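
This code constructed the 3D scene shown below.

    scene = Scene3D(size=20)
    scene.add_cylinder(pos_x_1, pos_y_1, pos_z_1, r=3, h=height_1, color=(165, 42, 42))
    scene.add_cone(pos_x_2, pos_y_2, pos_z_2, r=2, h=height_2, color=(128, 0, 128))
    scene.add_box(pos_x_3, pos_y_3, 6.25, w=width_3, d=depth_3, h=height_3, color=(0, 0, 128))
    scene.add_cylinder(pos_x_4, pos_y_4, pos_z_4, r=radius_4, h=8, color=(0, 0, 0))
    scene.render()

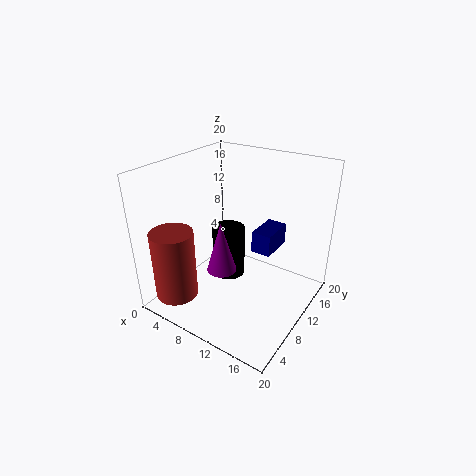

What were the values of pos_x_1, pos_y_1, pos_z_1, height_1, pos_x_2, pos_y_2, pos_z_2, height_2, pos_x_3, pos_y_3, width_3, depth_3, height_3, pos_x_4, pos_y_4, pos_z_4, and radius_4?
pos_x_1 = 3.25
pos_y_1 = 4
pos_z_1 = 1.5
height_1 = 10
pos_x_2 = 9.5
pos_y_2 = 6.75
pos_z_2 = 6.5
height_2 = 7
pos_x_3 = 10.25
pos_y_3 = 13.25
width_3 = 3
depth_3 = 5.25
height_3 = 3.25
pos_x_4 = 6.25
pos_y_4 = 13
pos_z_4 = 1.25
radius_4 = 2.5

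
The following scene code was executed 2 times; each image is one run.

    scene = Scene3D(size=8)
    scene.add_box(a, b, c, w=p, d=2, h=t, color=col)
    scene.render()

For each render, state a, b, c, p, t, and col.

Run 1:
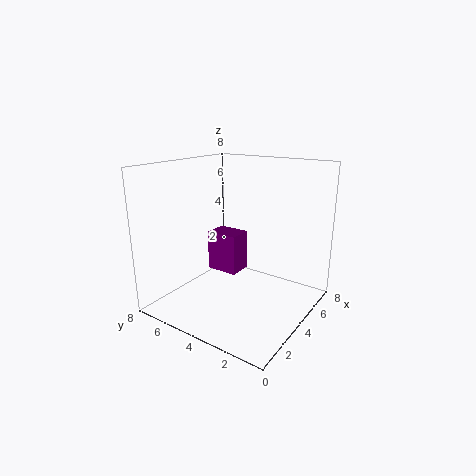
a = 5, b = 5, c = 1, p = 1.5, t = 2.5, col = 'purple'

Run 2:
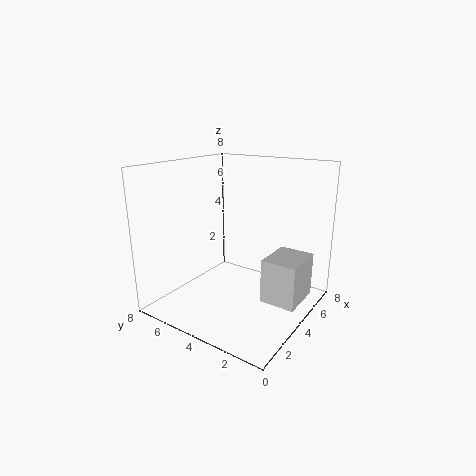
a = 4, b = 0.5, c = 0.5, p = 2.5, t = 2.5, col = 'lightgray'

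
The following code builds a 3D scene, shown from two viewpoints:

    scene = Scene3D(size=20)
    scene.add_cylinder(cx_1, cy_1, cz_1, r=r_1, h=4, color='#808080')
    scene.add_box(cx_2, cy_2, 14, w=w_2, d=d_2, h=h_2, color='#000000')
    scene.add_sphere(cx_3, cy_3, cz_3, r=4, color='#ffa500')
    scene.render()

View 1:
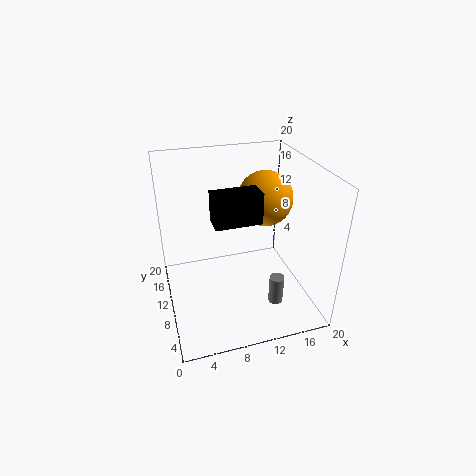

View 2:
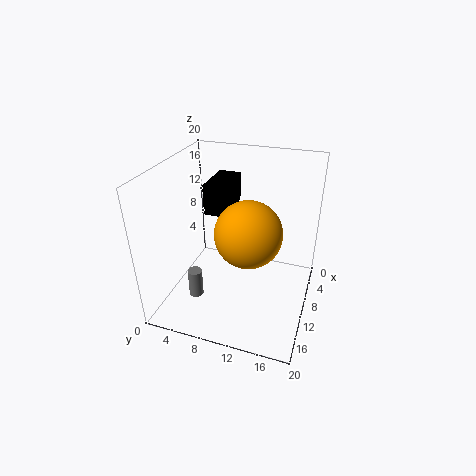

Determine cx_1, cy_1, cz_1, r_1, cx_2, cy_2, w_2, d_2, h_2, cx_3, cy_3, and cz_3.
cx_1 = 14, cy_1 = 5, cz_1 = 2, r_1 = 1, cx_2 = 6, cy_2 = 6, w_2 = 6, d_2 = 3, h_2 = 4, cx_3 = 15, cy_3 = 13, cz_3 = 14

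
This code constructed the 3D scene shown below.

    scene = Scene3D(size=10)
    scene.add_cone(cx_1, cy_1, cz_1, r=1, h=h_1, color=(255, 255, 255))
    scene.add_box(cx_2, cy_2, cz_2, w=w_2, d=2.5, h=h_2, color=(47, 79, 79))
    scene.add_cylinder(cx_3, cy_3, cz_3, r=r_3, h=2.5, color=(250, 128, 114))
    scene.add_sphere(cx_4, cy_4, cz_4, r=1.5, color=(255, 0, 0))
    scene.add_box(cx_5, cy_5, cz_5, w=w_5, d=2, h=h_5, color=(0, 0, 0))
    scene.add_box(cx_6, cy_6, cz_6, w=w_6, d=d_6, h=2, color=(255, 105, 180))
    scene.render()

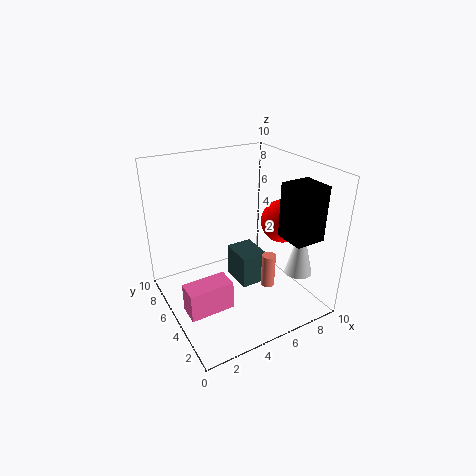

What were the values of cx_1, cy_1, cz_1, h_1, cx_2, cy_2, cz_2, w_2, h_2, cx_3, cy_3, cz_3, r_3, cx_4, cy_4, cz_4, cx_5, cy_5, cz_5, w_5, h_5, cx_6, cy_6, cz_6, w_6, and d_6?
cx_1 = 9, cy_1 = 3, cz_1 = 2, h_1 = 4, cx_2 = 5.5, cy_2 = 5, cz_2 = 0.5, w_2 = 2, h_2 = 2.5, cx_3 = 7, cy_3 = 4, cz_3 = 1, r_3 = 0.5, cx_4 = 8, cy_4 = 4, cz_4 = 6, cx_5 = 6.5, cy_5 = 0.5, cz_5 = 6, w_5 = 2, h_5 = 3.5, cx_6 = 0.5, cy_6 = 3, cz_6 = 1, w_6 = 3, d_6 = 1.5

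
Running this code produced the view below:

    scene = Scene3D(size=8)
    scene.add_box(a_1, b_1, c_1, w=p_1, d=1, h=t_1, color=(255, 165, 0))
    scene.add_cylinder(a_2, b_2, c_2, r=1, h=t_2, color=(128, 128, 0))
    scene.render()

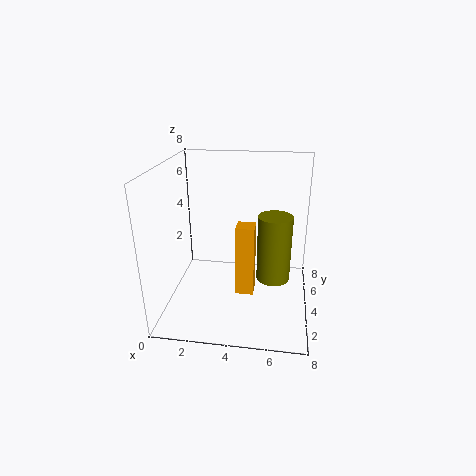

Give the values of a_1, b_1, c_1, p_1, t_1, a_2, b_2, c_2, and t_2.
a_1 = 4; b_1 = 3; c_1 = 1; p_1 = 1; t_1 = 4; a_2 = 6; b_2 = 5; c_2 = 1; t_2 = 4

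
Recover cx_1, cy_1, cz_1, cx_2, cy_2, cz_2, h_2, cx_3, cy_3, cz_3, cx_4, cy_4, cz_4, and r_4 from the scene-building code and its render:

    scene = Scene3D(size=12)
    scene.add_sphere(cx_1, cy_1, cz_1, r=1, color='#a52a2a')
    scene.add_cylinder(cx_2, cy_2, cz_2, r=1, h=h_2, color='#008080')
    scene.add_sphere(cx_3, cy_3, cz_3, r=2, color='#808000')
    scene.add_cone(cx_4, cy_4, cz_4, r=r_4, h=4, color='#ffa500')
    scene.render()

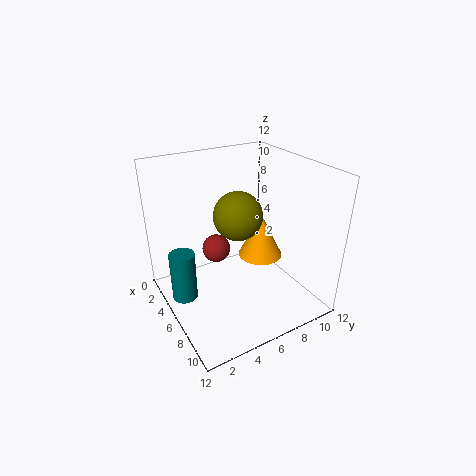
cx_1 = 8; cy_1 = 3; cz_1 = 7; cx_2 = 6; cy_2 = 1; cz_2 = 2; h_2 = 4; cx_3 = 6; cy_3 = 6; cz_3 = 8; cx_4 = 5; cy_4 = 9; cz_4 = 3; r_4 = 2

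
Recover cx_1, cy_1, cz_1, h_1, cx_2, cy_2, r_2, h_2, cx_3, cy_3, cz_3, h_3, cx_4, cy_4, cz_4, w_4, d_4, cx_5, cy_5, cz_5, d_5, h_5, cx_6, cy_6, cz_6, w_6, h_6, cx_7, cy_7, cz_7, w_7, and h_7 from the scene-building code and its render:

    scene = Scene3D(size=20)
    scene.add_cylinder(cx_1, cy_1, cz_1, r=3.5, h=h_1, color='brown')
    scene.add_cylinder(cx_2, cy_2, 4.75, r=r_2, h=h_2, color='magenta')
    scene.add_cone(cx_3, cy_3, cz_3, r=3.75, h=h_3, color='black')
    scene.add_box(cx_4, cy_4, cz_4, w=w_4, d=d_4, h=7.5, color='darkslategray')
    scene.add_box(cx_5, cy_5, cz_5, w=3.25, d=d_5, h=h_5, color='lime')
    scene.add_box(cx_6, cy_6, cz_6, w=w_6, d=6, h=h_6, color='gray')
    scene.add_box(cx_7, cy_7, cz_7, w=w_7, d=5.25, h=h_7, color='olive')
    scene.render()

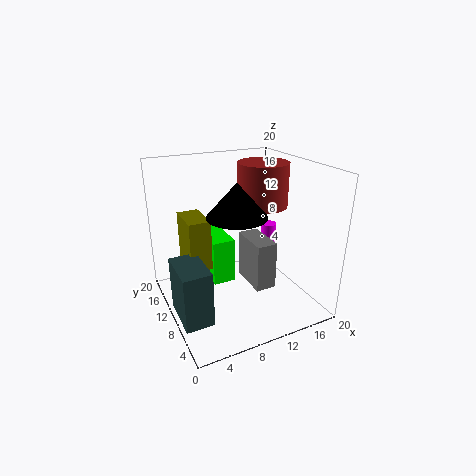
cx_1 = 14, cy_1 = 10.5, cz_1 = 14, h_1 = 6, cx_2 = 18.25, cy_2 = 15.25, r_2 = 1.25, h_2 = 4, cx_3 = 8, cy_3 = 6.25, cz_3 = 14.75, h_3 = 4.25, cx_4 = 0.25, cy_4 = 4.5, cz_4 = 1.25, w_4 = 3.75, d_4 = 6.25, cx_5 = 6.5, cy_5 = 10.5, cz_5 = 3, d_5 = 6.75, h_5 = 6.5, cx_6 = 11.75, cy_6 = 7.25, cz_6 = 2.25, w_6 = 3, h_6 = 7, cx_7 = 3, cy_7 = 9.75, cz_7 = 6.25, w_7 = 3, h_7 = 7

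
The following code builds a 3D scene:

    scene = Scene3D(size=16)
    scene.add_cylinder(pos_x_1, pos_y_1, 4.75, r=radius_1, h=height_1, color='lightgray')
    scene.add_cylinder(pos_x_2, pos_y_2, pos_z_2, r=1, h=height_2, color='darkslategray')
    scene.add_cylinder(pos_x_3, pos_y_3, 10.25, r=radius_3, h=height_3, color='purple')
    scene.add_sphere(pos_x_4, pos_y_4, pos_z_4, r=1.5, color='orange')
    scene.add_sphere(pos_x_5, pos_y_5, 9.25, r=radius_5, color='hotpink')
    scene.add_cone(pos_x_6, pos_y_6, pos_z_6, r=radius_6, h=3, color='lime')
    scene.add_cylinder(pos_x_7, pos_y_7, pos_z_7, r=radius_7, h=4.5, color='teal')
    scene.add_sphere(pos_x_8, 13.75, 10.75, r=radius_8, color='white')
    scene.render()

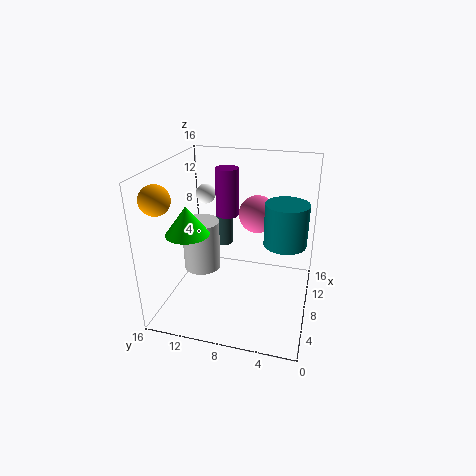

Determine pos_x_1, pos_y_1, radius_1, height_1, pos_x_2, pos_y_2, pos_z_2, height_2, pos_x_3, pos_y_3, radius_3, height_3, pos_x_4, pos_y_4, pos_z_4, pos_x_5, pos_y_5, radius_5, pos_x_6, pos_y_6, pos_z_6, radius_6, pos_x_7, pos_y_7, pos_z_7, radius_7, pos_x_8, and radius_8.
pos_x_1 = 6.5
pos_y_1 = 11.75
radius_1 = 2
height_1 = 5.5
pos_x_2 = 11.75
pos_y_2 = 10.75
pos_z_2 = 5.25
height_2 = 6.25
pos_x_3 = 9
pos_y_3 = 9.5
radius_3 = 1.25
height_3 = 5.25
pos_x_4 = 2.5
pos_y_4 = 14.5
pos_z_4 = 13.75
pos_x_5 = 12.25
pos_y_5 = 6.75
radius_5 = 2.25
pos_x_6 = 4.25
pos_y_6 = 12.25
pos_z_6 = 9.75
radius_6 = 2.25
pos_x_7 = 7.5
pos_y_7 = 2.75
pos_z_7 = 8.25
radius_7 = 2.25
pos_x_8 = 13.5
radius_8 = 1.25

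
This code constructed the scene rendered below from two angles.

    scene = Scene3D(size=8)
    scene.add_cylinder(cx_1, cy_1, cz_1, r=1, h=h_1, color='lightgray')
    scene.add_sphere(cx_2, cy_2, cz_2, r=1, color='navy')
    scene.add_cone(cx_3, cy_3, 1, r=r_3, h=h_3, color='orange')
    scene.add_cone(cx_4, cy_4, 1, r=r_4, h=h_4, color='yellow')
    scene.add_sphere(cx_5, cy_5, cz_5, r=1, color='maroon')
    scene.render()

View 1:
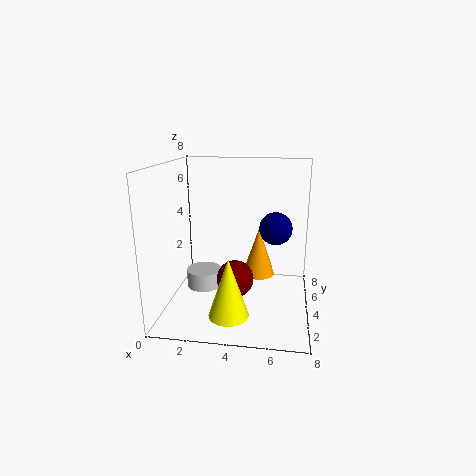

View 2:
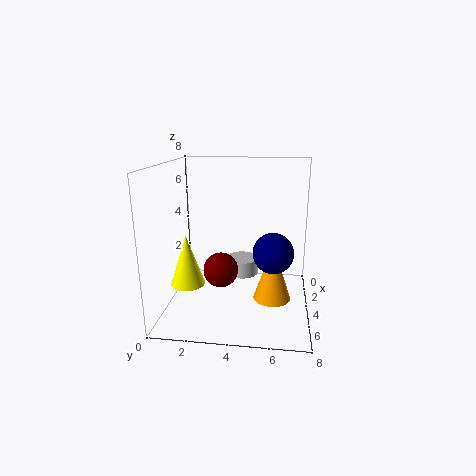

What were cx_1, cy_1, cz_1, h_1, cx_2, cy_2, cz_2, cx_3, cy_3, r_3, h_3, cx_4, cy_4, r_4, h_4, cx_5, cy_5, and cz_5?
cx_1 = 2
cy_1 = 4
cz_1 = 1
h_1 = 1
cx_2 = 6
cy_2 = 6
cz_2 = 4
cx_3 = 5
cy_3 = 6
r_3 = 1
h_3 = 3
cx_4 = 4
cy_4 = 1
r_4 = 1
h_4 = 3
cx_5 = 4
cy_5 = 3
cz_5 = 2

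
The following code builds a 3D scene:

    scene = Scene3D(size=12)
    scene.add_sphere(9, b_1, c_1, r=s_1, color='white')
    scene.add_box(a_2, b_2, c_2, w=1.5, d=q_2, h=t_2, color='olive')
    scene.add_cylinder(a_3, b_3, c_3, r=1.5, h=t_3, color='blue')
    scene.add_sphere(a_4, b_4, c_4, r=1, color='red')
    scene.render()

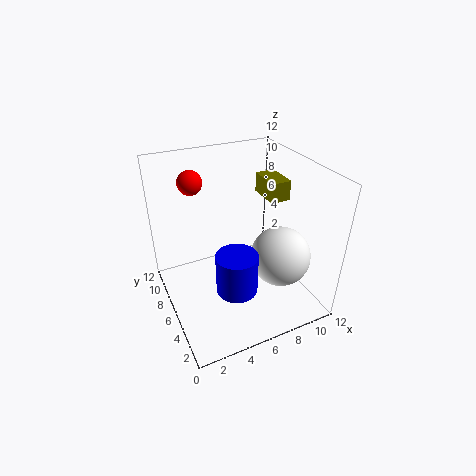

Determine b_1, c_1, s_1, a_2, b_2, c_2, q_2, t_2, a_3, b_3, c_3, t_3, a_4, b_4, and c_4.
b_1 = 4, c_1 = 4.5, s_1 = 2.5, a_2 = 7.5, b_2 = 3.5, c_2 = 10, q_2 = 2.5, t_2 = 1.5, a_3 = 4, b_3 = 2, c_3 = 4.5, t_3 = 3, a_4 = 3, b_4 = 8.5, c_4 = 10.5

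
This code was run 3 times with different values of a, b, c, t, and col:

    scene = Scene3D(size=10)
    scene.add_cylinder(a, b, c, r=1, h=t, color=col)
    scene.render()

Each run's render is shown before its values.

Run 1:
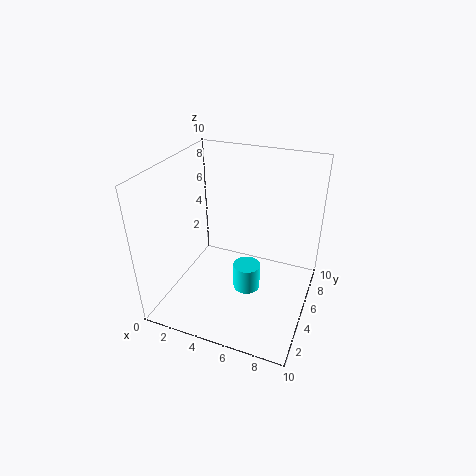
a = 5.5; b = 5.5; c = 0.5; t = 2; col = 'cyan'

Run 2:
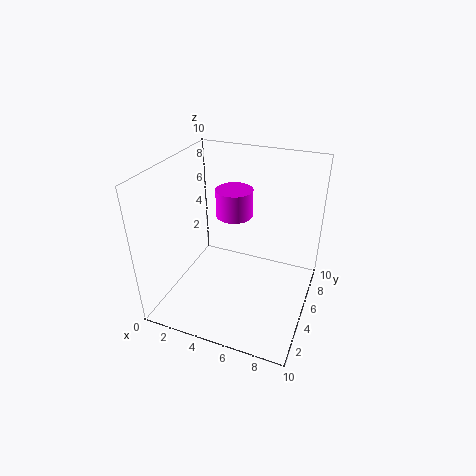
a = 6; b = 2; c = 8.5; t = 1.5; col = 'magenta'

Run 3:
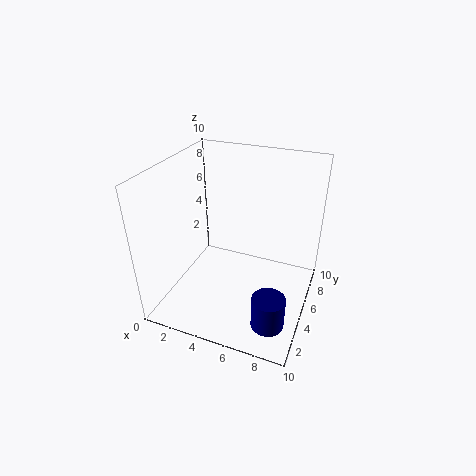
a = 8.5; b = 1; c = 2; t = 2; col = 'navy'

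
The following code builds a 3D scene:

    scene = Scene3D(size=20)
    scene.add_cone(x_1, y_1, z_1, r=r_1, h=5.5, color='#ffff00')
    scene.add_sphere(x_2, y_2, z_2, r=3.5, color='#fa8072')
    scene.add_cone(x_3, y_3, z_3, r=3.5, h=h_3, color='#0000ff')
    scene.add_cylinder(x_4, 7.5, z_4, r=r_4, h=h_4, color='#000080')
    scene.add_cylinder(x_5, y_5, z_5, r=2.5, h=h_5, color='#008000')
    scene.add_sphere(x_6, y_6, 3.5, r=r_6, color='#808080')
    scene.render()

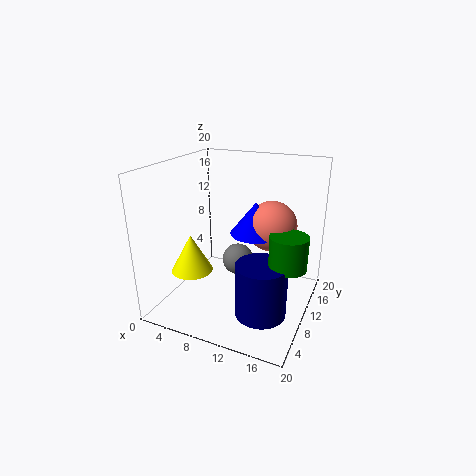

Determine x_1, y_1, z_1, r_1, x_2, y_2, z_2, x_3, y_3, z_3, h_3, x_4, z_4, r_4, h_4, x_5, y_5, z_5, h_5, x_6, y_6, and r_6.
x_1 = 3.5; y_1 = 8; z_1 = 4.5; r_1 = 3; x_2 = 14; y_2 = 12.5; z_2 = 11.5; x_3 = 12; y_3 = 11.5; z_3 = 10.5; h_3 = 4.5; x_4 = 14.5; z_4 = 0.5; r_4 = 3.5; h_4 = 7.5; x_5 = 17.5; y_5 = 9; z_5 = 7.5; h_5 = 4.5; x_6 = 7.5; y_6 = 15.5; r_6 = 2.5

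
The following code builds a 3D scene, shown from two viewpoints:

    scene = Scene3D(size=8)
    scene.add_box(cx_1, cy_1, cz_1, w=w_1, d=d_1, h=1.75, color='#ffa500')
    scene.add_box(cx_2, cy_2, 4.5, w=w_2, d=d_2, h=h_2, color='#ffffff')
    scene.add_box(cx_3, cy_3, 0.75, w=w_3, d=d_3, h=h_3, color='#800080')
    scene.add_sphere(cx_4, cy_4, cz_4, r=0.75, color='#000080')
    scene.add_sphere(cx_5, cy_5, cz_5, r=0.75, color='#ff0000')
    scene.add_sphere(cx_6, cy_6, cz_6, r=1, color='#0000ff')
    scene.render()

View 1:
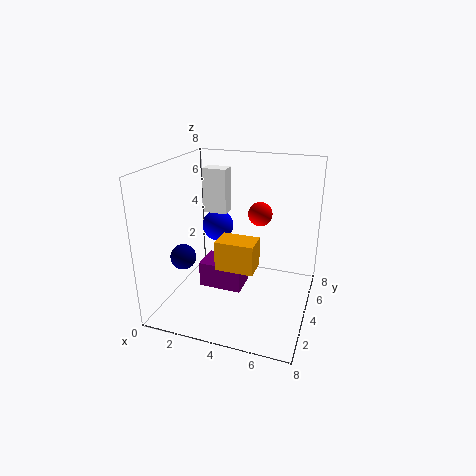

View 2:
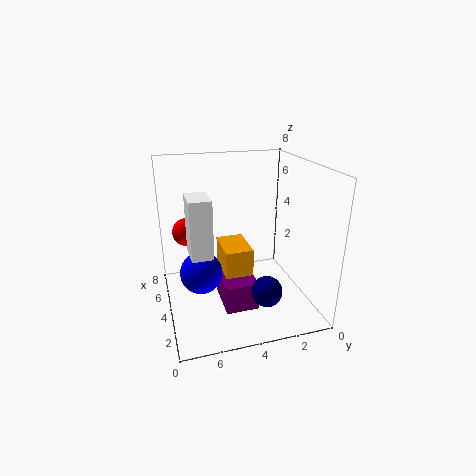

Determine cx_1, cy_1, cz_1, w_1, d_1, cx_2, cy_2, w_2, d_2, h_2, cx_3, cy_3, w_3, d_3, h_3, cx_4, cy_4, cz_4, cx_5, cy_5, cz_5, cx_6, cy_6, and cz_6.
cx_1 = 2.75, cy_1 = 3.5, cz_1 = 2, w_1 = 2.25, d_1 = 1.5, cx_2 = 1, cy_2 = 6, w_2 = 1.5, d_2 = 1, h_2 = 2.75, cx_3 = 1.75, cy_3 = 3.5, w_3 = 2.5, d_3 = 1.75, h_3 = 1.5, cx_4 = 0.75, cy_4 = 3.5, cz_4 = 2.5, cx_5 = 4.5, cy_5 = 6.75, cz_5 = 4.5, cx_6 = 1.75, cy_6 = 6.5, cz_6 = 3.5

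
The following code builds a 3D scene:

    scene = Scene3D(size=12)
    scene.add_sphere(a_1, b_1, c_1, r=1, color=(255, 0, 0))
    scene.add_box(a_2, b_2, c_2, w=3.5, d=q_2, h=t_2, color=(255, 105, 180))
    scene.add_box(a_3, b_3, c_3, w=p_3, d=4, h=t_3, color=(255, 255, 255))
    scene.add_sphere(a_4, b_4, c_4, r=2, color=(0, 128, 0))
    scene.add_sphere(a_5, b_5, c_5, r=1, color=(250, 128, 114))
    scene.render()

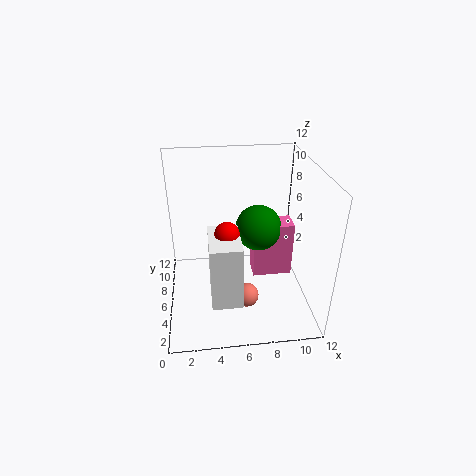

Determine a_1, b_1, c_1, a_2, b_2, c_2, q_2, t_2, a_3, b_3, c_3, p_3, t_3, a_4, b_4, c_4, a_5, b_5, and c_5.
a_1 = 5; b_1 = 5; c_1 = 7; a_2 = 7.5; b_2 = 6.5; c_2 = 1.5; q_2 = 2; t_2 = 5; a_3 = 3.5; b_3 = 2.5; c_3 = 1.5; p_3 = 2.5; t_3 = 5.5; a_4 = 8; b_4 = 7.5; c_4 = 6; a_5 = 6.5; b_5 = 4; c_5 = 1.5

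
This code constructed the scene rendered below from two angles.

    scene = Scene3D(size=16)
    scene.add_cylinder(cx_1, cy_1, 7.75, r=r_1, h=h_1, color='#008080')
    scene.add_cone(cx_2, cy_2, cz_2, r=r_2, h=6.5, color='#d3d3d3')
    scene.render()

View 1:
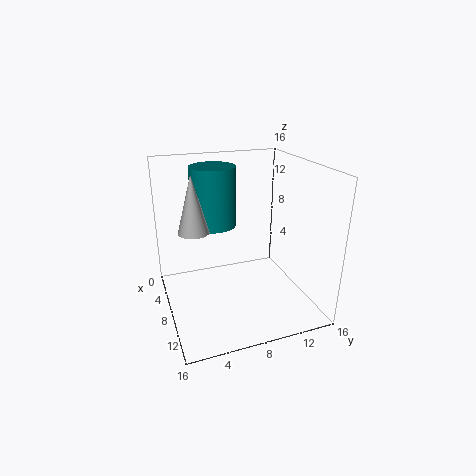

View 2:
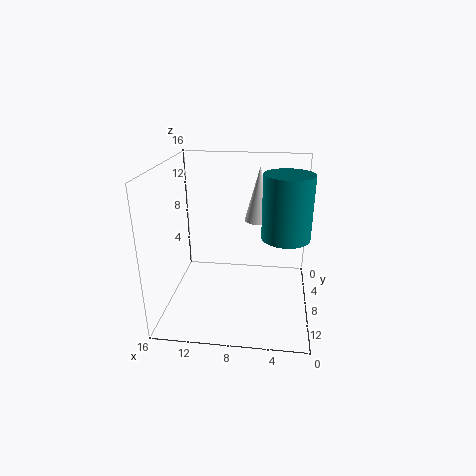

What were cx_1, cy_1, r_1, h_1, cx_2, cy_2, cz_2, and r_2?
cx_1 = 2.75, cy_1 = 6.75, r_1 = 2.75, h_1 = 7.25, cx_2 = 6, cy_2 = 3.5, cz_2 = 8.5, r_2 = 1.75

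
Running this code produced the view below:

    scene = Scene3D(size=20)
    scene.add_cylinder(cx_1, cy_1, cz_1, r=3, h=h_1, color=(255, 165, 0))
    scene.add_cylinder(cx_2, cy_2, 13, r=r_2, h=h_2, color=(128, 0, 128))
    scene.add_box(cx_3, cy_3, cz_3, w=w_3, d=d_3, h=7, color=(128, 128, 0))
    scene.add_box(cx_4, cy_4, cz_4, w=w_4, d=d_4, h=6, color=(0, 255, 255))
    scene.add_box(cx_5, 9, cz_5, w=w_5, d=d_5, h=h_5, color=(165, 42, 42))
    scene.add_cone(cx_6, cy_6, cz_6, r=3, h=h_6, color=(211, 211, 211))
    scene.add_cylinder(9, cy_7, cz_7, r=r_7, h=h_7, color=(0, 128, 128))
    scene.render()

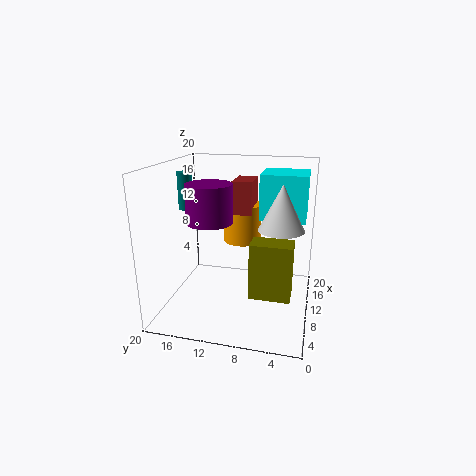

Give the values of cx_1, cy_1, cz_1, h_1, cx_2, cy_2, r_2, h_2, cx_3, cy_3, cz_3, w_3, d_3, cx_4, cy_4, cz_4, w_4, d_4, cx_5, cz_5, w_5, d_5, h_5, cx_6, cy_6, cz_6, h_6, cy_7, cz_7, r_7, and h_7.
cx_1 = 17, cy_1 = 11, cz_1 = 7, h_1 = 6, cx_2 = 7, cy_2 = 13, r_2 = 3, h_2 = 5, cx_3 = 3, cy_3 = 2, cz_3 = 5, w_3 = 3, d_3 = 5, cx_4 = 9, cy_4 = 1, cz_4 = 13, w_4 = 6, d_4 = 6, cx_5 = 14, cz_5 = 12, w_5 = 5, d_5 = 3, h_5 = 5, cx_6 = 9, cy_6 = 4, cz_6 = 12, h_6 = 6, cy_7 = 17, cz_7 = 14, r_7 = 1, h_7 = 5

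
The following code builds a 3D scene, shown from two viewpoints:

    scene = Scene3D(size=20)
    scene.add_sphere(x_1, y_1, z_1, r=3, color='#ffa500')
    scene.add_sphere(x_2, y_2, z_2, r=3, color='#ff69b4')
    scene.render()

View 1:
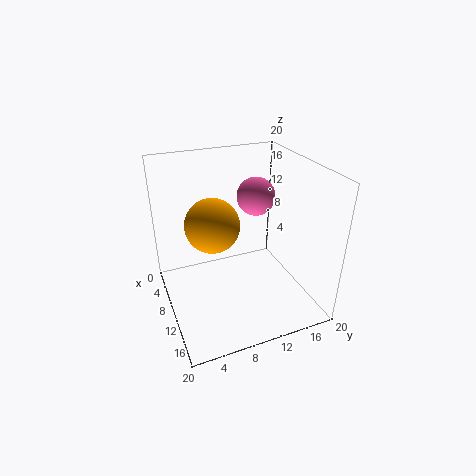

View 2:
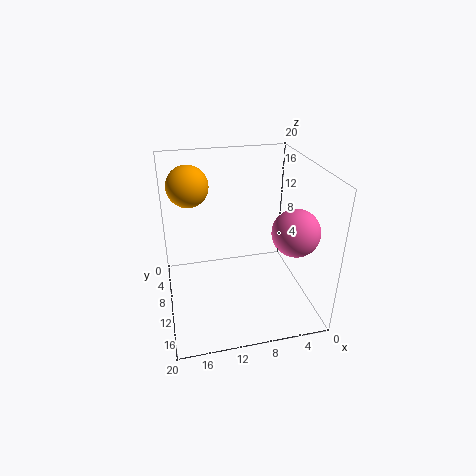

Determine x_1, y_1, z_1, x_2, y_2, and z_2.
x_1 = 16
y_1 = 4.5
z_1 = 16
x_2 = 4
y_2 = 15.5
z_2 = 13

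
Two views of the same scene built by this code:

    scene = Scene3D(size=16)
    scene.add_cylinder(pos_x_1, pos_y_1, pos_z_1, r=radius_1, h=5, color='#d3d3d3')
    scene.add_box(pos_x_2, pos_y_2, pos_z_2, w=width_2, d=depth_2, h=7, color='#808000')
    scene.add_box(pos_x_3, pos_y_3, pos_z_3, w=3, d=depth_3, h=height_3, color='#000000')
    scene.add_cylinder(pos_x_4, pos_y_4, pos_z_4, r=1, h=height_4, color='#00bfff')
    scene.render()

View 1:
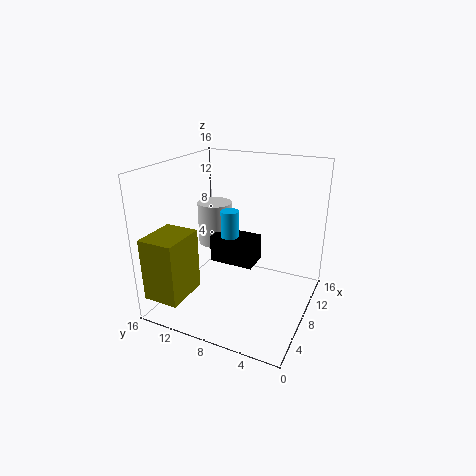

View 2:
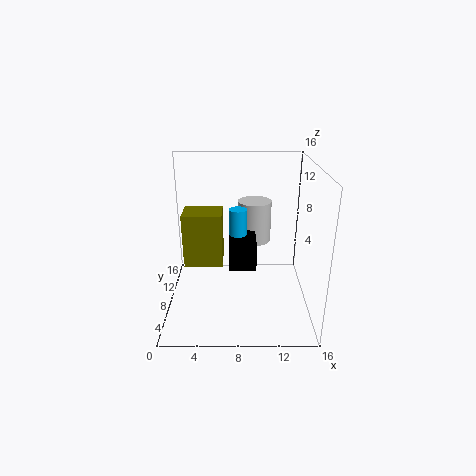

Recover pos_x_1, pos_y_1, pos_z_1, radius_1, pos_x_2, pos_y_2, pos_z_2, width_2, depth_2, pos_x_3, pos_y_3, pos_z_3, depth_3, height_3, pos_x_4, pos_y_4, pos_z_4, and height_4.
pos_x_1 = 10; pos_y_1 = 12; pos_z_1 = 6; radius_1 = 2; pos_x_2 = 1; pos_y_2 = 12; pos_z_2 = 2; width_2 = 5; depth_2 = 4; pos_x_3 = 7; pos_y_3 = 6; pos_z_3 = 5; depth_3 = 5; height_3 = 3; pos_x_4 = 8; pos_y_4 = 9; pos_z_4 = 7; height_4 = 4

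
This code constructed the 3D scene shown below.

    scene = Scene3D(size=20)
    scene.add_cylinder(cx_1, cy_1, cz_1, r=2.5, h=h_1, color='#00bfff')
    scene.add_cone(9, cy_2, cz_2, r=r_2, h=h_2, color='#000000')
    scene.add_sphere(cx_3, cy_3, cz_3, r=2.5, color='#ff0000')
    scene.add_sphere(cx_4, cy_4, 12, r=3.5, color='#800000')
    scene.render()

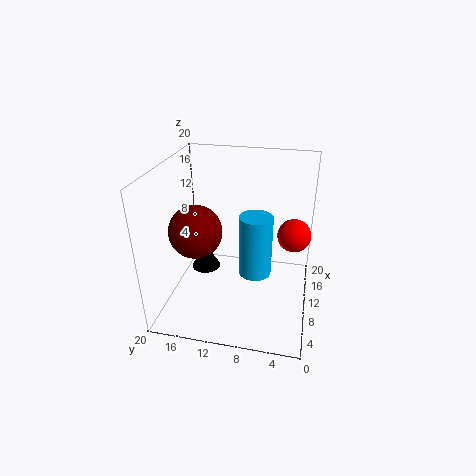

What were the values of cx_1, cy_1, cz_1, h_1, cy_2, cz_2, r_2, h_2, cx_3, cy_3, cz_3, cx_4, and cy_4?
cx_1 = 13, cy_1 = 8, cz_1 = 2.5, h_1 = 9.5, cy_2 = 14.5, cz_2 = 5.5, r_2 = 2, h_2 = 3.5, cx_3 = 15, cy_3 = 2.5, cz_3 = 8.5, cx_4 = 7, cy_4 = 15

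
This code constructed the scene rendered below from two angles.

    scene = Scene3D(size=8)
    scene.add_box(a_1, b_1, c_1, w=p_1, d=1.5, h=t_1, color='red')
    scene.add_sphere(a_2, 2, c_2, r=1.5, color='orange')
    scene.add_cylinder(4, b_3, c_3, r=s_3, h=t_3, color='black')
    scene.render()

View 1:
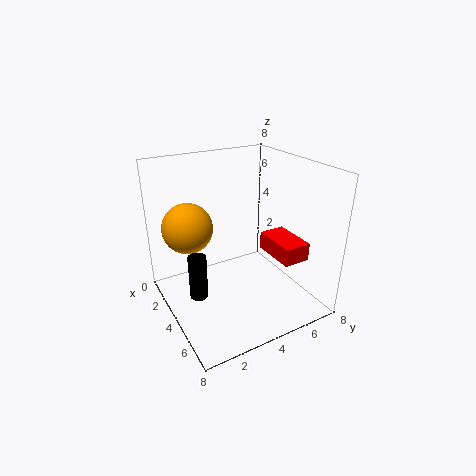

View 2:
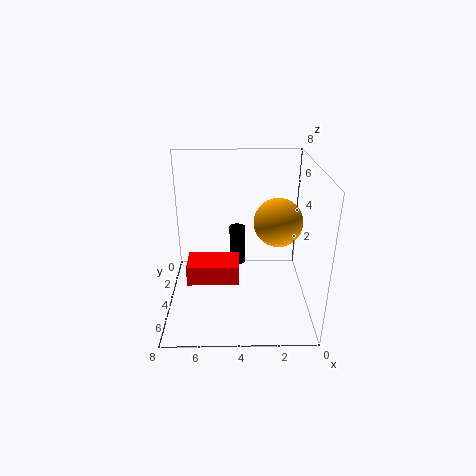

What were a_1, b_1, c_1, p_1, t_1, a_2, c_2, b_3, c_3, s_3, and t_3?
a_1 = 4
b_1 = 5.5
c_1 = 3
p_1 = 2.5
t_1 = 1
a_2 = 1.5
c_2 = 4
b_3 = 1.5
c_3 = 1
s_3 = 0.5
t_3 = 2.5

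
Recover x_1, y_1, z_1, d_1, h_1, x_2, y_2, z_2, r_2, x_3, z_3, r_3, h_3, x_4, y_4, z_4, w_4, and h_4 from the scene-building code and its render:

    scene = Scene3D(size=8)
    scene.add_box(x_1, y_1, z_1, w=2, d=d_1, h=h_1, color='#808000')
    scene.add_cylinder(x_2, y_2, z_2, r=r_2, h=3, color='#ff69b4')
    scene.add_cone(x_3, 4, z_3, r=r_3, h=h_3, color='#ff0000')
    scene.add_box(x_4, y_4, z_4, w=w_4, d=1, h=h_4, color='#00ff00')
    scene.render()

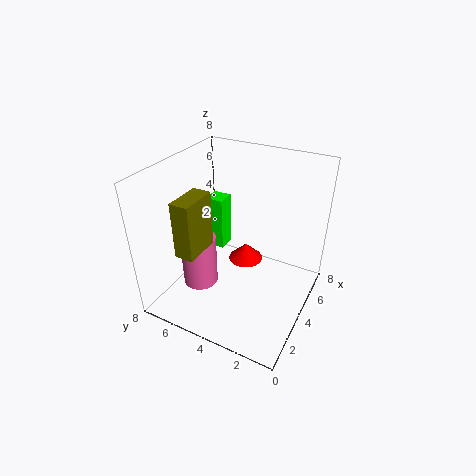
x_1 = 1, y_1 = 5, z_1 = 4, d_1 = 1, h_1 = 3, x_2 = 3, y_2 = 6, z_2 = 1, r_2 = 1, x_3 = 5, z_3 = 2, r_3 = 1, h_3 = 1, x_4 = 4, y_4 = 5, z_4 = 3, w_4 = 1, h_4 = 3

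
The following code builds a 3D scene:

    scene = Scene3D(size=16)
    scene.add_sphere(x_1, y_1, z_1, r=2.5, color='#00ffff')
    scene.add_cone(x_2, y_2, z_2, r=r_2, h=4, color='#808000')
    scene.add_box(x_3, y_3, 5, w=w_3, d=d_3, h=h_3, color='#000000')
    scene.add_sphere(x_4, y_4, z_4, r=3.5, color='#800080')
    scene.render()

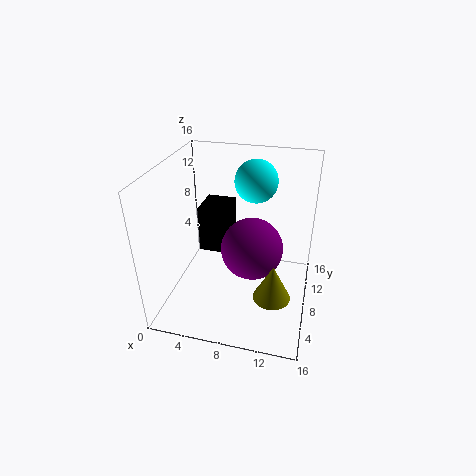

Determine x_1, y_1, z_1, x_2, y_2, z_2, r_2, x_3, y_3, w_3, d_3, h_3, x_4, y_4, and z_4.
x_1 = 9, y_1 = 12.5, z_1 = 13, x_2 = 12.5, y_2 = 5, z_2 = 3, r_2 = 2, x_3 = 3, y_3 = 9, w_3 = 3.5, d_3 = 4, h_3 = 5.5, x_4 = 9.5, y_4 = 8.5, z_4 = 6.5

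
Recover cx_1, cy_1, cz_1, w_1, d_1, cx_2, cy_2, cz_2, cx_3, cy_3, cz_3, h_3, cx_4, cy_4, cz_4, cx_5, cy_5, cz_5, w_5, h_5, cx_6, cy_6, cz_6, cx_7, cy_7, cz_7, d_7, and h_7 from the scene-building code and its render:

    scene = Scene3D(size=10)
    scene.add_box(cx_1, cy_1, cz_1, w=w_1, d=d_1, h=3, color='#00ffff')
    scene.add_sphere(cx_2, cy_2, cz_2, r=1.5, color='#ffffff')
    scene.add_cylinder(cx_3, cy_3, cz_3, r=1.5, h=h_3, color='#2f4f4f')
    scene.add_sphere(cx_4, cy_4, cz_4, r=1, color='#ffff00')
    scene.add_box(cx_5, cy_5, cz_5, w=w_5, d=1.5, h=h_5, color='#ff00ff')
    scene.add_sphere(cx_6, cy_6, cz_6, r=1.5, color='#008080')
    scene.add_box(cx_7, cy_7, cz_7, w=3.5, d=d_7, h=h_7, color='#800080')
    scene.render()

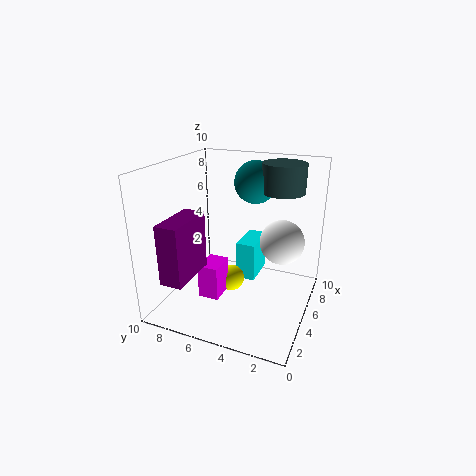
cx_1 = 7, cy_1 = 4.5, cz_1 = 0.5, w_1 = 3, d_1 = 1.5, cx_2 = 5.5, cy_2 = 2, cz_2 = 5, cx_3 = 7, cy_3 = 2.5, cz_3 = 8, h_3 = 2, cx_4 = 6, cy_4 = 6, cz_4 = 1, cx_5 = 3.5, cy_5 = 6, cz_5 = 0.5, w_5 = 2, h_5 = 2.5, cx_6 = 7, cy_6 = 4.5, cz_6 = 8.5, cx_7 = 0.5, cy_7 = 7, cz_7 = 3, d_7 = 1.5, h_7 = 4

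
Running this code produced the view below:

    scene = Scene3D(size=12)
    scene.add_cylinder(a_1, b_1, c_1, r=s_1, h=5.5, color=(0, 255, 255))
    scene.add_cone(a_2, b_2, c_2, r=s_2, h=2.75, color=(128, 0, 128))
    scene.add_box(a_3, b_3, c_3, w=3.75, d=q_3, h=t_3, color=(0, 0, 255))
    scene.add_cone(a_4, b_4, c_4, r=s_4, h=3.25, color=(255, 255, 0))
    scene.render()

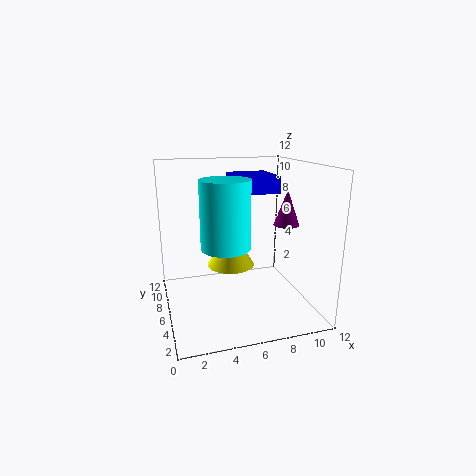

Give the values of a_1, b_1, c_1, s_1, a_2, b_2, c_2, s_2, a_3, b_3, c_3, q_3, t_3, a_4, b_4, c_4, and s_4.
a_1 = 4.75, b_1 = 5.25, c_1 = 5.5, s_1 = 2, a_2 = 9.25, b_2 = 3.75, c_2 = 7.5, s_2 = 1, a_3 = 6.5, b_3 = 7.25, c_3 = 9.25, q_3 = 4.25, t_3 = 1.5, a_4 = 5.5, b_4 = 6.5, c_4 = 3.5, s_4 = 2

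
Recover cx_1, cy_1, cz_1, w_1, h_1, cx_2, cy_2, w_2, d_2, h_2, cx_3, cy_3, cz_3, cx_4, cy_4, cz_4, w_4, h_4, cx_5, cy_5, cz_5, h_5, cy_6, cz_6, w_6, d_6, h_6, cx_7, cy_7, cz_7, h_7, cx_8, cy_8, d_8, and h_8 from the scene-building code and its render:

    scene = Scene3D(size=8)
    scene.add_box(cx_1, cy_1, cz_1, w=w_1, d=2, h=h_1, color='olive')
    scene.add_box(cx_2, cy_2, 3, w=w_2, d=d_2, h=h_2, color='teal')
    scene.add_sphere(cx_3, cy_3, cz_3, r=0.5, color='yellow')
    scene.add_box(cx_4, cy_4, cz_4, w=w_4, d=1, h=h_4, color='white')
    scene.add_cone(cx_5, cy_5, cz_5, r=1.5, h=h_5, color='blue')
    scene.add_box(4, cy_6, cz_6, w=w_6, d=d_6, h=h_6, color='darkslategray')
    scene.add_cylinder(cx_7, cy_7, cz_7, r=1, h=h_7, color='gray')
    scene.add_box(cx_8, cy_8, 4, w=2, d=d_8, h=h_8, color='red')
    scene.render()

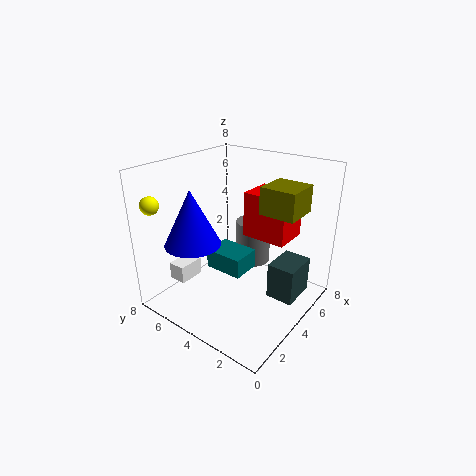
cx_1 = 4.5
cy_1 = 1
cz_1 = 5.5
w_1 = 2
h_1 = 1.5
cx_2 = 2
cy_2 = 2.5
w_2 = 1.5
d_2 = 2
h_2 = 1
cx_3 = 1
cy_3 = 7.5
cz_3 = 6
cx_4 = 1.5
cy_4 = 6
cz_4 = 1.5
w_4 = 1.5
h_4 = 1
cx_5 = 2
cy_5 = 5.5
cz_5 = 4
h_5 = 3
cy_6 = 0.5
cz_6 = 1
w_6 = 2
d_6 = 1.5
h_6 = 2
cx_7 = 5.5
cy_7 = 4
cz_7 = 2
h_7 = 2.5
cx_8 = 4.5
cy_8 = 1.5
d_8 = 2.5
h_8 = 2.5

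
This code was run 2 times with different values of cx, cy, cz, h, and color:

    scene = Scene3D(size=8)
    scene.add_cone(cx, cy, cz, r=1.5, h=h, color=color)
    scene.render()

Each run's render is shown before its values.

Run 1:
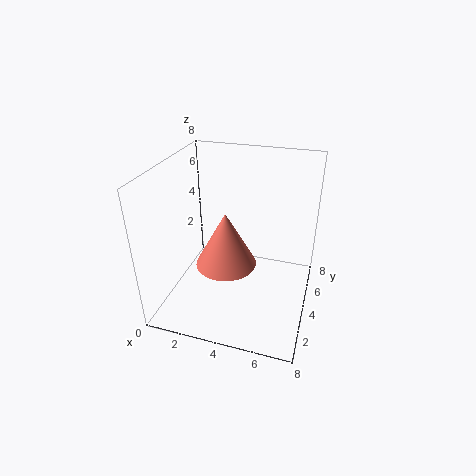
cx = 4; cy = 2; cz = 3.75; h = 2.75; color = 'salmon'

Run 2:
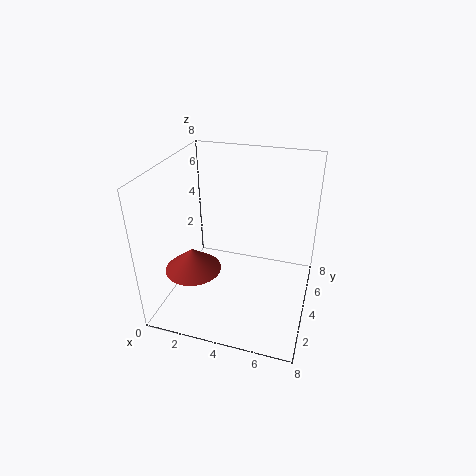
cx = 2; cy = 2.25; cz = 2.75; h = 1.25; color = 'brown'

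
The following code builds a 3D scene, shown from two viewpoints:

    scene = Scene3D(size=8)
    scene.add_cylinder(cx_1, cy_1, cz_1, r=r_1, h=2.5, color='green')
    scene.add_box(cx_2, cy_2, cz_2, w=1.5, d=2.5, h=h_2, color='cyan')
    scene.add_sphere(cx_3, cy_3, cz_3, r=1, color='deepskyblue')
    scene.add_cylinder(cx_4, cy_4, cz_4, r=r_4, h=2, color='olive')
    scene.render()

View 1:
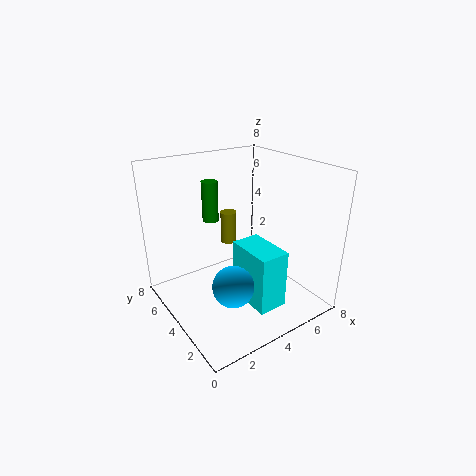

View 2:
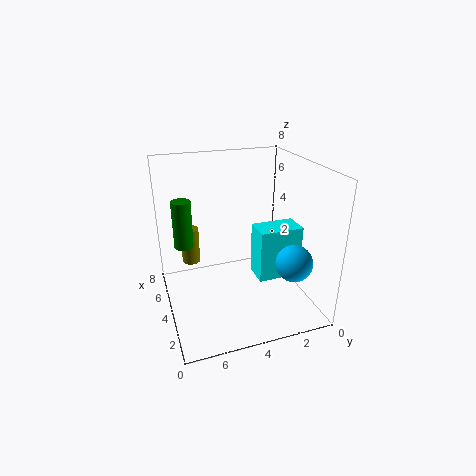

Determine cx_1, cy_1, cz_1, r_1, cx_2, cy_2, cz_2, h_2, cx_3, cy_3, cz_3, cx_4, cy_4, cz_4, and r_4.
cx_1 = 4; cy_1 = 7; cz_1 = 4; r_1 = 0.5; cx_2 = 3; cy_2 = 0.5; cz_2 = 1.5; h_2 = 3; cx_3 = 2; cy_3 = 1.5; cz_3 = 3; cx_4 = 5; cy_4 = 6.5; cz_4 = 2.5; r_4 = 0.5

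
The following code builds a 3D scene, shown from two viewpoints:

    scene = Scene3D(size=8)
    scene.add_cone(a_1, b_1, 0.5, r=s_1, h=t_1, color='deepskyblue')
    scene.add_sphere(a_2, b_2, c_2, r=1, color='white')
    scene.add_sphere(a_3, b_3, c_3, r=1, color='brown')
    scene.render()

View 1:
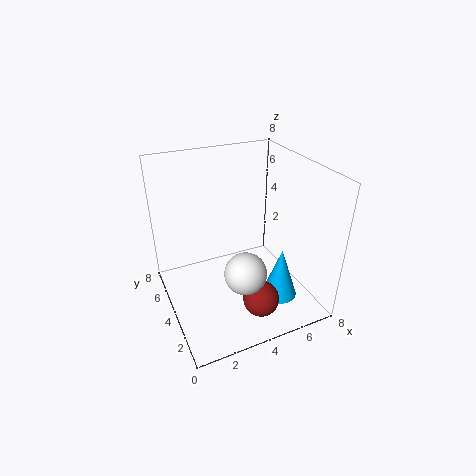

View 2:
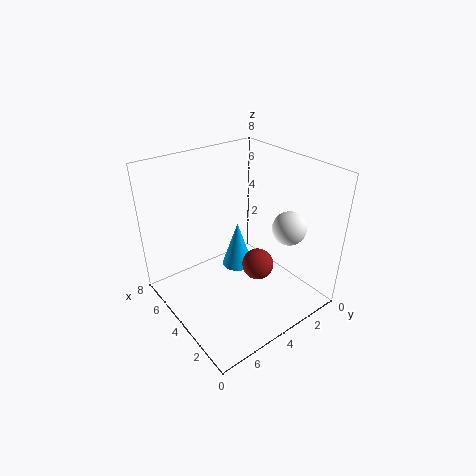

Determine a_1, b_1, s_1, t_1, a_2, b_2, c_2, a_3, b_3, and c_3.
a_1 = 6, b_1 = 2.5, s_1 = 1, t_1 = 3, a_2 = 3, b_2 = 1, c_2 = 4, a_3 = 4.5, b_3 = 2, c_3 = 1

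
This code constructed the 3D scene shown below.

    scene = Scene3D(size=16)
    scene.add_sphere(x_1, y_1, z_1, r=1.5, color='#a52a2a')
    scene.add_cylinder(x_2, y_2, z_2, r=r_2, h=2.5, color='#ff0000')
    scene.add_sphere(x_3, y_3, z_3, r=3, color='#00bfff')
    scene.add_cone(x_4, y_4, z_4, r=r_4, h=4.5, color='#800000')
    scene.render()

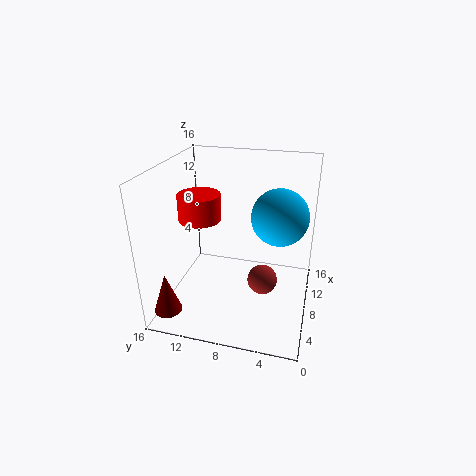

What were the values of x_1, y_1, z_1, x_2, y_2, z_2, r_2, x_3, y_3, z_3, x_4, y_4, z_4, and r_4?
x_1 = 4.5
y_1 = 4.5
z_1 = 5.5
x_2 = 3.5
y_2 = 10.5
z_2 = 12
r_2 = 2
x_3 = 8
y_3 = 3.5
z_3 = 11
x_4 = 2.5
y_4 = 14.5
z_4 = 1
r_4 = 1.5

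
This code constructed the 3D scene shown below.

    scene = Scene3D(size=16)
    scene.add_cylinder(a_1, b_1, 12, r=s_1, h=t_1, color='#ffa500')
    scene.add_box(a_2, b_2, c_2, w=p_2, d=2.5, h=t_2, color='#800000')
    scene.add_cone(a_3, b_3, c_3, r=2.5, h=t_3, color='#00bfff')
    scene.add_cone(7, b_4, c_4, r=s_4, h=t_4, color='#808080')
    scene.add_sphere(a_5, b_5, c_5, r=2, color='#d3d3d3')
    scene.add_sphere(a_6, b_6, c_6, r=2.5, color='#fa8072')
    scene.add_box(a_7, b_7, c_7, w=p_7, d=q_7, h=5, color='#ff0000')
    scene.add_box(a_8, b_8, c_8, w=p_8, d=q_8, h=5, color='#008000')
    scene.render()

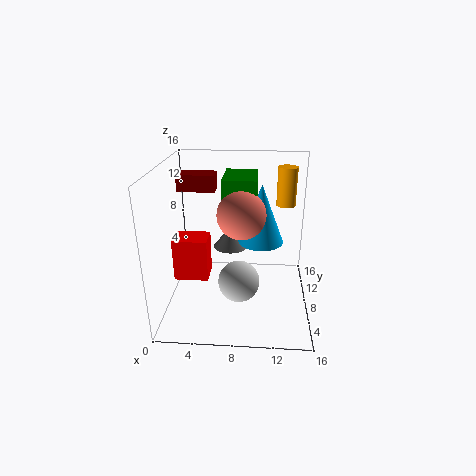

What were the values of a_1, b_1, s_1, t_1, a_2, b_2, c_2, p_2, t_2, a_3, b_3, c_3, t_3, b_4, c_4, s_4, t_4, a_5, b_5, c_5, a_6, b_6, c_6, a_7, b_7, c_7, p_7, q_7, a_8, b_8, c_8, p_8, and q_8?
a_1 = 13; b_1 = 8; s_1 = 1; t_1 = 4; a_2 = 0.5; b_2 = 11.5; c_2 = 12; p_2 = 4.5; t_2 = 2; a_3 = 10.5; b_3 = 8.5; c_3 = 7.5; t_3 = 6.5; b_4 = 10; c_4 = 6; s_4 = 2; t_4 = 2.5; a_5 = 8.5; b_5 = 2.5; c_5 = 6; a_6 = 8.5; b_6 = 6; c_6 = 11.5; a_7 = 0.5; b_7 = 7.5; c_7 = 2.5; p_7 = 4; q_7 = 3; a_8 = 6.5; b_8 = 6; c_8 = 10; p_8 = 3.5; q_8 = 5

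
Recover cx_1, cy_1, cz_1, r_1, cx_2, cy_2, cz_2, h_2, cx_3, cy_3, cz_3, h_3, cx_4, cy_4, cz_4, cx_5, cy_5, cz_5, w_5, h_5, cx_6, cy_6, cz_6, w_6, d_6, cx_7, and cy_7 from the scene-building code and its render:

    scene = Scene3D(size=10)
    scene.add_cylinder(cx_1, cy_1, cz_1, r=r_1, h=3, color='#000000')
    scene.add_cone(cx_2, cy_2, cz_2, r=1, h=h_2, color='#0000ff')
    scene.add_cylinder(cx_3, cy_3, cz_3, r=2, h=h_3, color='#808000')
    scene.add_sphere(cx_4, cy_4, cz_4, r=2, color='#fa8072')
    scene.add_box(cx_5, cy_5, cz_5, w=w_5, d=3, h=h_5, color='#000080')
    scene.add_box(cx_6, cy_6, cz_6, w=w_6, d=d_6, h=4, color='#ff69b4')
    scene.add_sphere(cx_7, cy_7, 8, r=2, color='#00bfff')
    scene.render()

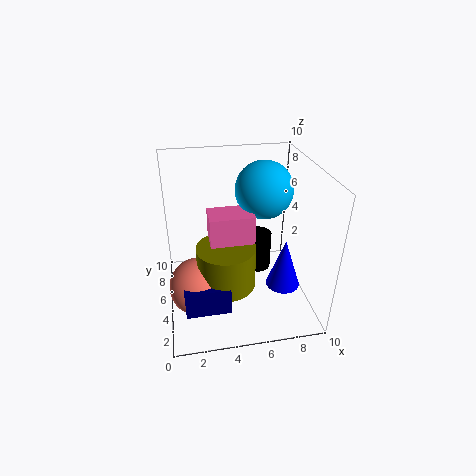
cx_1 = 7; cy_1 = 7; cz_1 = 1; r_1 = 1; cx_2 = 7; cy_2 = 1; cz_2 = 4; h_2 = 3; cx_3 = 4; cy_3 = 4; cz_3 = 2; h_3 = 3; cx_4 = 2; cy_4 = 4; cz_4 = 2; cx_5 = 1; cy_5 = 2; cz_5 = 1; w_5 = 3; h_5 = 2; cx_6 = 3; cy_6 = 4; cz_6 = 3; w_6 = 3; d_6 = 2; cx_7 = 7; cy_7 = 6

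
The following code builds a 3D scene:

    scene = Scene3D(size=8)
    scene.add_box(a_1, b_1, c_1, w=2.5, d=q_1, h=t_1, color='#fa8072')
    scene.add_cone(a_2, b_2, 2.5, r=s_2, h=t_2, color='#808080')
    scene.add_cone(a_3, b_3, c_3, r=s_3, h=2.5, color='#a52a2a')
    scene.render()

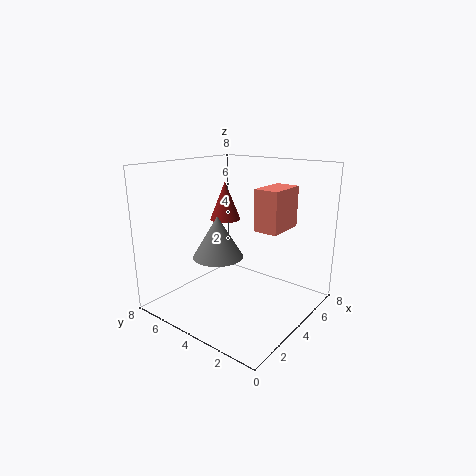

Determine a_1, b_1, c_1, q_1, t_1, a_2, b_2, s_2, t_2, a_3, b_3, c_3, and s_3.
a_1 = 5.5
b_1 = 2.5
c_1 = 4
q_1 = 1.5
t_1 = 2.5
a_2 = 4
b_2 = 5.5
s_2 = 1.5
t_2 = 2.5
a_3 = 6.5
b_3 = 7
c_3 = 4
s_3 = 1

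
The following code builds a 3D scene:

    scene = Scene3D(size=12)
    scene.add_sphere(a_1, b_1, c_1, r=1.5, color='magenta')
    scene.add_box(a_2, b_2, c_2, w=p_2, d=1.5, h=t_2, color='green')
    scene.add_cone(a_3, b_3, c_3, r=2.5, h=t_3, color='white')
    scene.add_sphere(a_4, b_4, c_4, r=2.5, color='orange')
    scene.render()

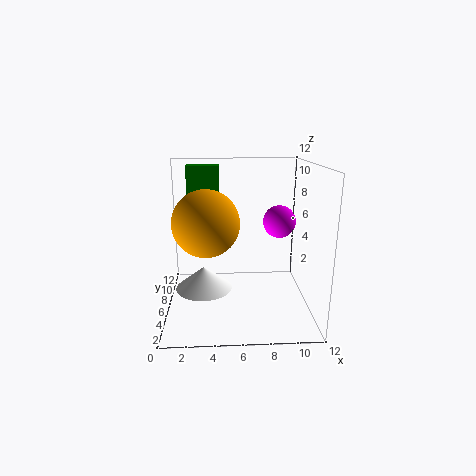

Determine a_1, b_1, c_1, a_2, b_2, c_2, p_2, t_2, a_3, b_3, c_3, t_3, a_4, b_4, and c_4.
a_1 = 10; b_1 = 9; c_1 = 6.5; a_2 = 1.5; b_2 = 10; c_2 = 8; p_2 = 3; t_2 = 3.5; a_3 = 3; b_3 = 7; c_3 = 1; t_3 = 2; a_4 = 3.5; b_4 = 3.5; c_4 = 8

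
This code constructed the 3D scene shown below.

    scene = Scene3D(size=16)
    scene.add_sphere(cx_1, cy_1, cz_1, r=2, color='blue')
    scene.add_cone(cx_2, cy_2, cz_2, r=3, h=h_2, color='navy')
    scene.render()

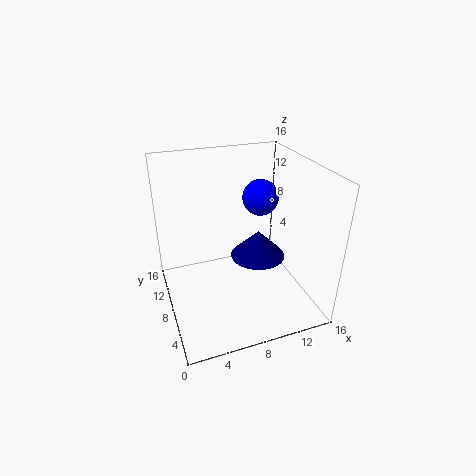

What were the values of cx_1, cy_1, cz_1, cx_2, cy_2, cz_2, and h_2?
cx_1 = 11; cy_1 = 9; cz_1 = 12; cx_2 = 10; cy_2 = 7; cz_2 = 6; h_2 = 3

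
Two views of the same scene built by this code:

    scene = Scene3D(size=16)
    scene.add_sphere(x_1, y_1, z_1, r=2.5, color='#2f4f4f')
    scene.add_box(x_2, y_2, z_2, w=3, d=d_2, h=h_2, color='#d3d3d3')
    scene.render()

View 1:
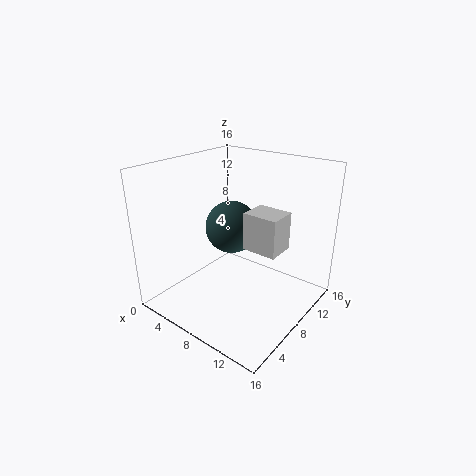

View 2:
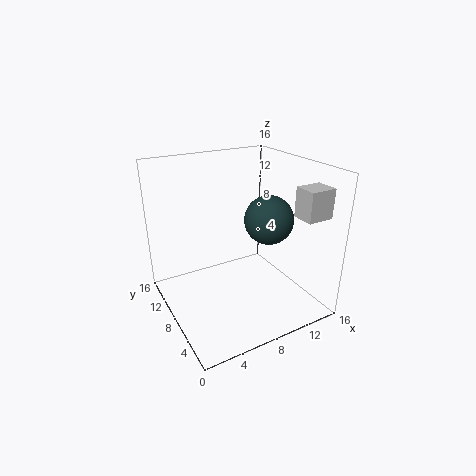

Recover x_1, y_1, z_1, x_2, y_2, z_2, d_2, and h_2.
x_1 = 9.75, y_1 = 4.75, z_1 = 11, x_2 = 13, y_2 = 2.25, z_2 = 10.75, d_2 = 2.5, h_2 = 3.25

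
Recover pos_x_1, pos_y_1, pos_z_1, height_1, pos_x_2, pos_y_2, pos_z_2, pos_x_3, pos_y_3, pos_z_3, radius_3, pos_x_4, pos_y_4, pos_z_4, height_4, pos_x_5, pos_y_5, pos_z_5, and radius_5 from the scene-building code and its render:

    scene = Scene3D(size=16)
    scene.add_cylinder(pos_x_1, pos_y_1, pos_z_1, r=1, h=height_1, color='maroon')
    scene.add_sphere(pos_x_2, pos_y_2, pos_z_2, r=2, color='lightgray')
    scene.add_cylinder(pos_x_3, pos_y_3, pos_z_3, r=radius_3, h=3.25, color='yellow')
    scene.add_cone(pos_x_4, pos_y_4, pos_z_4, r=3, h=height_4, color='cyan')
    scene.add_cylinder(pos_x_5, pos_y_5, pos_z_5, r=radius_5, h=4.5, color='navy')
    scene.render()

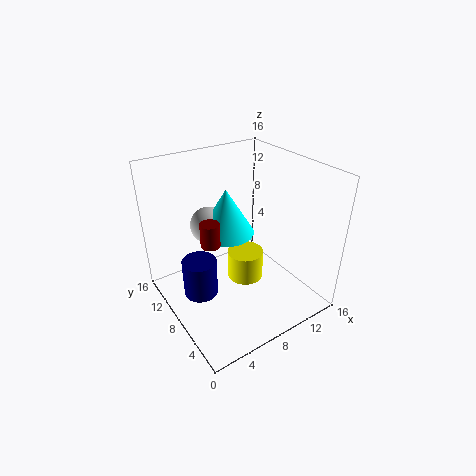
pos_x_1 = 4; pos_y_1 = 7; pos_z_1 = 9; height_1 = 2.5; pos_x_2 = 5.5; pos_y_2 = 10; pos_z_2 = 9.5; pos_x_3 = 8.5; pos_y_3 = 7.25; pos_z_3 = 3.25; radius_3 = 2; pos_x_4 = 7; pos_y_4 = 8.75; pos_z_4 = 8.75; height_4 = 5; pos_x_5 = 4; pos_y_5 = 10; pos_z_5 = 0.75; radius_5 = 2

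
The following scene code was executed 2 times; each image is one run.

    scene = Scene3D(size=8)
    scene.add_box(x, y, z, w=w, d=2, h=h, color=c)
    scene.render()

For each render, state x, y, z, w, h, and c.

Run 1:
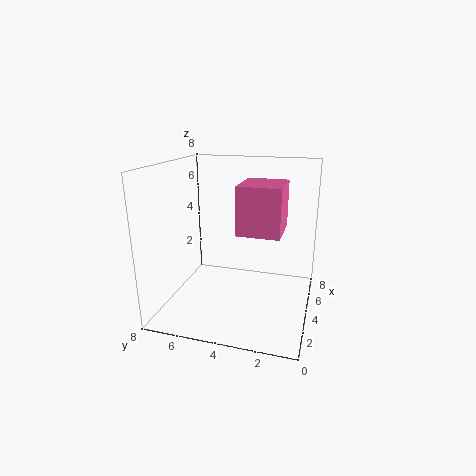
x = 1; y = 1.25; z = 5.25; w = 2.25; h = 2.25; c = 'hotpink'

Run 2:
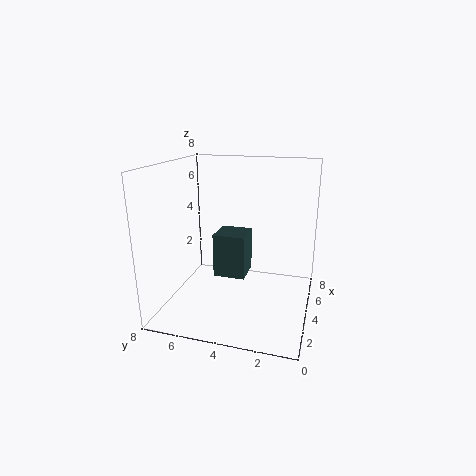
x = 5.25; y = 4; z = 0.75; w = 2; h = 2.75; c = 'darkslategray'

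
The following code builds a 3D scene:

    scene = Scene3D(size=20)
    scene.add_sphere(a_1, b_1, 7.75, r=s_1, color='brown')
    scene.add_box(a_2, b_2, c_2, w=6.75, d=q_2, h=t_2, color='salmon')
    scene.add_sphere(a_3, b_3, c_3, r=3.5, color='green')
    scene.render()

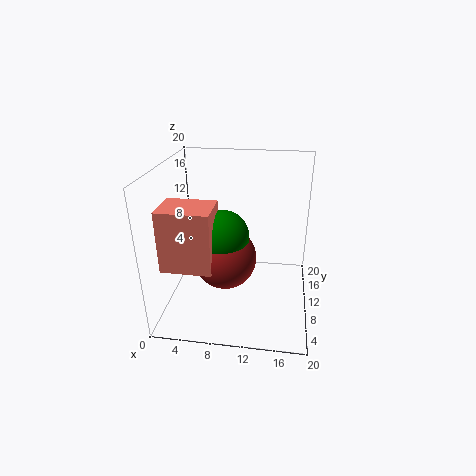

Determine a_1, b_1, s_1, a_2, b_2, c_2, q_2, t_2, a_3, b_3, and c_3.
a_1 = 8.5
b_1 = 8.25
s_1 = 4.25
a_2 = 0.75
b_2 = 3.75
c_2 = 7.5
q_2 = 5.25
t_2 = 8.25
a_3 = 8.25
b_3 = 8.25
c_3 = 11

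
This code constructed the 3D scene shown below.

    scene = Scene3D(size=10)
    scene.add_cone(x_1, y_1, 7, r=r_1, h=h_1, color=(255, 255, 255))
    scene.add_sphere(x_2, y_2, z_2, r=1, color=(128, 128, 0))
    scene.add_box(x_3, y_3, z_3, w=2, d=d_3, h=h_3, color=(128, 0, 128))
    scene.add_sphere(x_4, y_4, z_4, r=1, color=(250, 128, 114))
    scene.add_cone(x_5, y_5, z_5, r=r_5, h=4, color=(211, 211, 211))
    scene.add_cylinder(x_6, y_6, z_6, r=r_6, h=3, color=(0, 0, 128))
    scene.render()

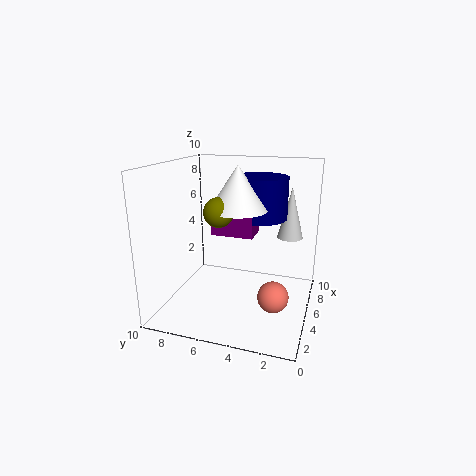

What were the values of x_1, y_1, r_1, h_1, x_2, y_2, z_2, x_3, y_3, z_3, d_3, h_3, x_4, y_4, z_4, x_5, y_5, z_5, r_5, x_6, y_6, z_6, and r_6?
x_1 = 5
y_1 = 5
r_1 = 2
h_1 = 3
x_2 = 4
y_2 = 6
z_2 = 7
x_3 = 5
y_3 = 4
z_3 = 5
d_3 = 3
h_3 = 2
x_4 = 3
y_4 = 2
z_4 = 2
x_5 = 9
y_5 = 2
z_5 = 4
r_5 = 1
x_6 = 7
y_6 = 4
z_6 = 6
r_6 = 2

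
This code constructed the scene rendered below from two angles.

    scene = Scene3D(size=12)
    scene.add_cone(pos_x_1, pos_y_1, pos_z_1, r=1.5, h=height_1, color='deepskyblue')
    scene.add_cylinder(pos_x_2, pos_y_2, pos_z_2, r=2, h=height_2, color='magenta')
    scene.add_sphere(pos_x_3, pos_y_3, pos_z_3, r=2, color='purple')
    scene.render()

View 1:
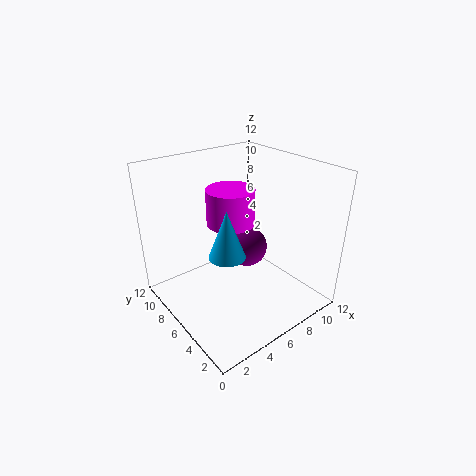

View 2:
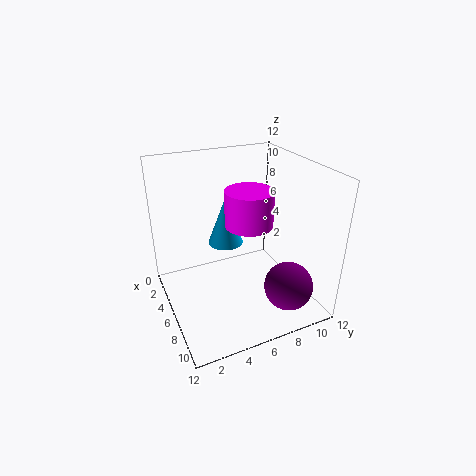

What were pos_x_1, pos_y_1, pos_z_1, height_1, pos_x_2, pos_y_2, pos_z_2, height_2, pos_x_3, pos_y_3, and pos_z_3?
pos_x_1 = 4.5; pos_y_1 = 5.5; pos_z_1 = 5; height_1 = 4; pos_x_2 = 6; pos_y_2 = 7; pos_z_2 = 7; height_2 = 3; pos_x_3 = 9.5; pos_y_3 = 9; pos_z_3 = 2.5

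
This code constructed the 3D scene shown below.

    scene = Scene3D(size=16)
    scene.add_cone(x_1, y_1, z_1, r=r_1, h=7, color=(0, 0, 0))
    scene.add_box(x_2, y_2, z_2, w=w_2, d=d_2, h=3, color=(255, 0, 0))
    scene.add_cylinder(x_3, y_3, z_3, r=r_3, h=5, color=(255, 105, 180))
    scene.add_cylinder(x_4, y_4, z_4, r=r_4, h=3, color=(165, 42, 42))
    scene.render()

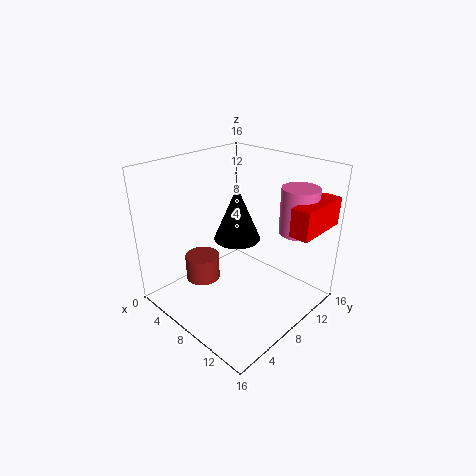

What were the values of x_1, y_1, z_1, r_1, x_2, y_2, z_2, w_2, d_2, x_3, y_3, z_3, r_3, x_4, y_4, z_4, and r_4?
x_1 = 4, y_1 = 12, z_1 = 5, r_1 = 3, x_2 = 14, y_2 = 9, z_2 = 10, w_2 = 2, d_2 = 6, x_3 = 13, y_3 = 12, z_3 = 9, r_3 = 2, x_4 = 4, y_4 = 6, z_4 = 2, r_4 = 2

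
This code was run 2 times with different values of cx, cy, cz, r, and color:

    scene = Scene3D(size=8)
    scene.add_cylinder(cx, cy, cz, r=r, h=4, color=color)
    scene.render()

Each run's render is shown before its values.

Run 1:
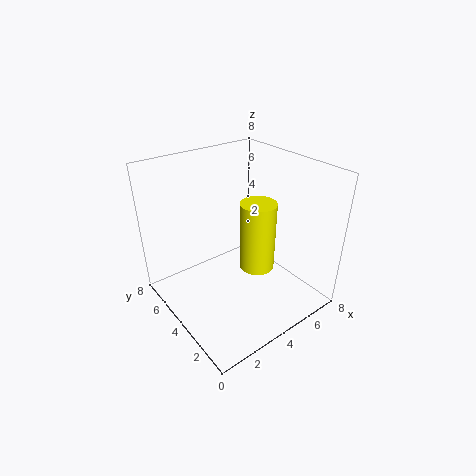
cx = 5
cy = 3.5
cz = 2
r = 1
color = 'yellow'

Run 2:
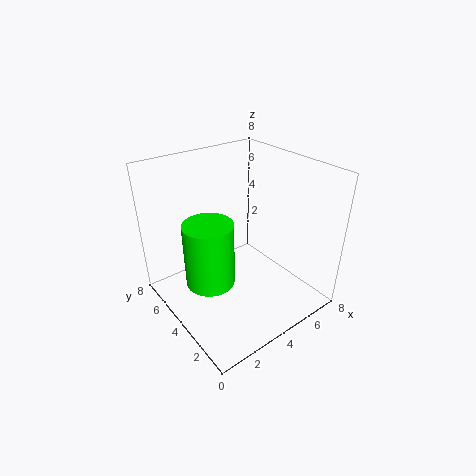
cx = 3
cy = 5.5
cz = 0.5
r = 1.5
color = 'lime'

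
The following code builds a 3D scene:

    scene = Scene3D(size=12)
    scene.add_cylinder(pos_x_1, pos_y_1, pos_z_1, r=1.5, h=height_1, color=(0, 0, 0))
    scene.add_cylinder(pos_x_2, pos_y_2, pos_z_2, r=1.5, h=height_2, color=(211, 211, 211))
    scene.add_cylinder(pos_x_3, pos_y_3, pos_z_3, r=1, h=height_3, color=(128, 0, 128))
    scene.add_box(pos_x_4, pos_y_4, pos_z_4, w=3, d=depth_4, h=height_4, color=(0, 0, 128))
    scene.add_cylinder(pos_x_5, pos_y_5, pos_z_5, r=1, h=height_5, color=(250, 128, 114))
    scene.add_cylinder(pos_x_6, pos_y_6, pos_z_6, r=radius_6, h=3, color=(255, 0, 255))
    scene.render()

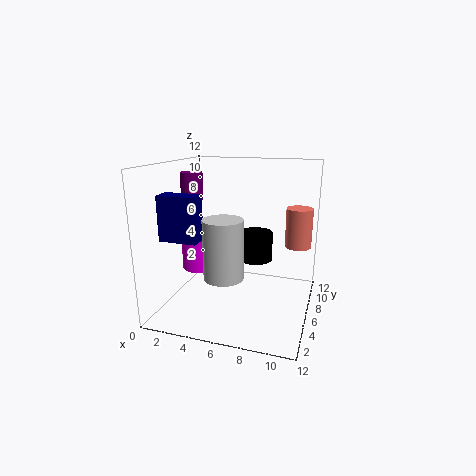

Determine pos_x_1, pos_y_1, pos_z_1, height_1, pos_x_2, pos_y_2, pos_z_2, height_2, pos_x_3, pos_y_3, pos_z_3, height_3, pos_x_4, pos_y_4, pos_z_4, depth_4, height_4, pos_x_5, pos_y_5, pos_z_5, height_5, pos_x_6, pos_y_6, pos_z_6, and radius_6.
pos_x_1 = 7
pos_y_1 = 8
pos_z_1 = 3.5
height_1 = 2.5
pos_x_2 = 6
pos_y_2 = 2.5
pos_z_2 = 4
height_2 = 4.5
pos_x_3 = 1
pos_y_3 = 8
pos_z_3 = 8.5
height_3 = 2.5
pos_x_4 = 1
pos_y_4 = 2
pos_z_4 = 6.5
depth_4 = 1.5
height_4 = 3.5
pos_x_5 = 11
pos_y_5 = 5.5
pos_z_5 = 6
height_5 = 3
pos_x_6 = 3
pos_y_6 = 5
pos_z_6 = 3.5
radius_6 = 1.5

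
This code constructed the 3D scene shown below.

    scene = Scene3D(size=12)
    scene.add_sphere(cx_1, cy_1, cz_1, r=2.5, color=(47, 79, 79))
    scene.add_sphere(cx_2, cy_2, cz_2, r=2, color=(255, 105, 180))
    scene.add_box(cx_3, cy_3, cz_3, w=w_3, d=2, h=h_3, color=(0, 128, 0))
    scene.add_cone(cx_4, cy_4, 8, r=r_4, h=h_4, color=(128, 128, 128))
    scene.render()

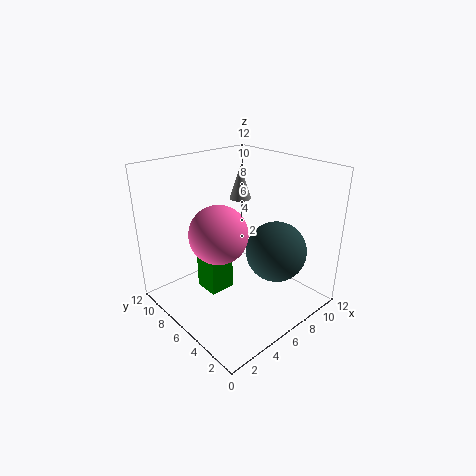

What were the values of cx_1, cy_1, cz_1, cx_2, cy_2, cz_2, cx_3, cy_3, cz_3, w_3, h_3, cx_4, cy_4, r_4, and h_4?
cx_1 = 8
cy_1 = 3.5
cz_1 = 5
cx_2 = 2
cy_2 = 3.5
cz_2 = 8.5
cx_3 = 2.5
cy_3 = 5
cz_3 = 2.5
w_3 = 2
h_3 = 3.5
cx_4 = 9
cy_4 = 9
r_4 = 1
h_4 = 3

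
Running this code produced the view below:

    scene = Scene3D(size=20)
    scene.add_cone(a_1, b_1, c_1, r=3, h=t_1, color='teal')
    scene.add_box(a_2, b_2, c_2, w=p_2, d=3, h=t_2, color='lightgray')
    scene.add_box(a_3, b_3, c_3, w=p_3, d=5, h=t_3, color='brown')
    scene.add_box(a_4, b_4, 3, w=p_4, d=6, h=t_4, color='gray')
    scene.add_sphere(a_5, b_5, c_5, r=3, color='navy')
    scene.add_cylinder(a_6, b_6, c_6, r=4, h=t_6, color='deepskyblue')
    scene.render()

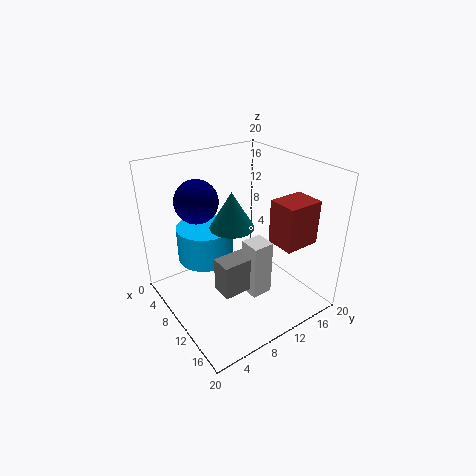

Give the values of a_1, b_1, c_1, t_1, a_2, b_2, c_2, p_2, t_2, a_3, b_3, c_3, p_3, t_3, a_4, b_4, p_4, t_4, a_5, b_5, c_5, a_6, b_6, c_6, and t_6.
a_1 = 10; b_1 = 9; c_1 = 12; t_1 = 5; a_2 = 11; b_2 = 10; c_2 = 2; p_2 = 3; t_2 = 8; a_3 = 13; b_3 = 13; c_3 = 10; p_3 = 4; t_3 = 6; a_4 = 10; b_4 = 6; p_4 = 3; t_4 = 5; a_5 = 6; b_5 = 6; c_5 = 15; a_6 = 6; b_6 = 7; c_6 = 6; t_6 = 5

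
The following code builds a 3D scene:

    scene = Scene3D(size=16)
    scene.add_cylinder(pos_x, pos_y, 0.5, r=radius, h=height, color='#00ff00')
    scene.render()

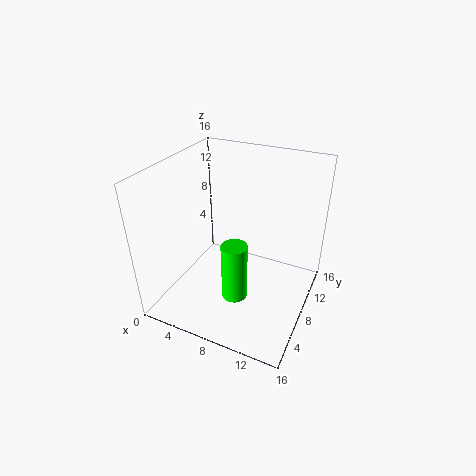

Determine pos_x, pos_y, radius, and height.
pos_x = 8, pos_y = 7, radius = 1.5, height = 7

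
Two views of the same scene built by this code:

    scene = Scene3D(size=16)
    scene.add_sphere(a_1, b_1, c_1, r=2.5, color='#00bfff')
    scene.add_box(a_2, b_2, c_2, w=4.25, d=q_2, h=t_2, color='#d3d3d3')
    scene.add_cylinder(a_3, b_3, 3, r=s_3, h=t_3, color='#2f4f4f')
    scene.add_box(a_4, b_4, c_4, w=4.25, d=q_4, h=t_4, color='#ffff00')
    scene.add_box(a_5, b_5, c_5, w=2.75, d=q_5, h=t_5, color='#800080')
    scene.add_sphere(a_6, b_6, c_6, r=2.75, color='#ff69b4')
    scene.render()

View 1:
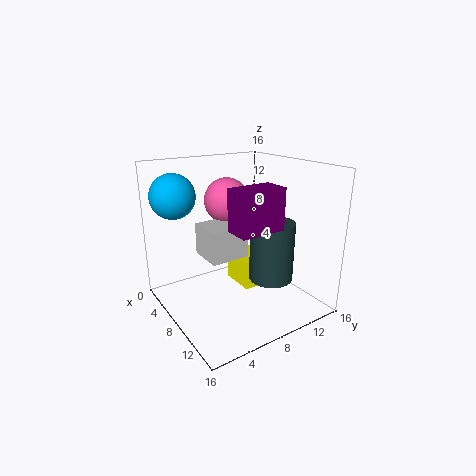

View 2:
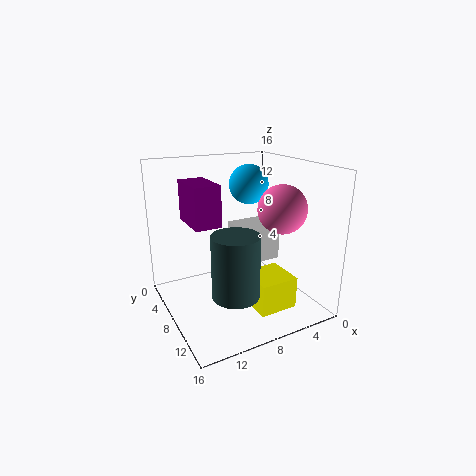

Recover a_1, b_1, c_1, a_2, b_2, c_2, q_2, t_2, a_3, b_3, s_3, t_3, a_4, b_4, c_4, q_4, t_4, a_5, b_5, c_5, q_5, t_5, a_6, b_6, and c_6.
a_1 = 3.5; b_1 = 2.5; c_1 = 12.5; a_2 = 3.5; b_2 = 5; c_2 = 5.25; q_2 = 4.5; t_2 = 3.75; a_3 = 10; b_3 = 11.25; s_3 = 2.5; t_3 = 6.75; a_4 = 3.75; b_4 = 9.25; c_4 = 1; q_4 = 4.25; t_4 = 3.5; a_5 = 10.75; b_5 = 5; c_5 = 10.25; q_5 = 4.75; t_5 = 4.25; a_6 = 3.25; b_6 = 9.5; c_6 = 11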